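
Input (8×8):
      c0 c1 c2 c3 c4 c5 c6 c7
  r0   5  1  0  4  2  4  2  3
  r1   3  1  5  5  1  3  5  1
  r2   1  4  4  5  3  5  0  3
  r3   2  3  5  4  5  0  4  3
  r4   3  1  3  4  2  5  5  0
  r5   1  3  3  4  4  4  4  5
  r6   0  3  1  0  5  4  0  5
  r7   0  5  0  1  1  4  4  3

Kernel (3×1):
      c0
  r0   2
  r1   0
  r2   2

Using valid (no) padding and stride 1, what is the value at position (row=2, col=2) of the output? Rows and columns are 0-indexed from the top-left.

14

The receptive field on the input at this output position is [4 / 5 / 3]. Elementwise product with the kernel and sum: 4·2 + 3·2.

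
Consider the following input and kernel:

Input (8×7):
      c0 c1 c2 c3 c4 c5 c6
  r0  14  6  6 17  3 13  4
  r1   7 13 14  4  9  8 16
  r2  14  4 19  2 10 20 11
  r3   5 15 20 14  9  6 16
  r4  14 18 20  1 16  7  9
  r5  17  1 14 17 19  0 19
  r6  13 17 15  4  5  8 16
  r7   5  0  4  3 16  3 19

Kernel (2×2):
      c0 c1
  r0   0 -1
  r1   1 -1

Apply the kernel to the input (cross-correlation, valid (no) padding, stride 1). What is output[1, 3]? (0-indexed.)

The receptive field on the input at this output position is [4 9 / 2 10]. Elementwise product with the kernel and sum: 9·-1 + 2·1 + 10·-1.

-17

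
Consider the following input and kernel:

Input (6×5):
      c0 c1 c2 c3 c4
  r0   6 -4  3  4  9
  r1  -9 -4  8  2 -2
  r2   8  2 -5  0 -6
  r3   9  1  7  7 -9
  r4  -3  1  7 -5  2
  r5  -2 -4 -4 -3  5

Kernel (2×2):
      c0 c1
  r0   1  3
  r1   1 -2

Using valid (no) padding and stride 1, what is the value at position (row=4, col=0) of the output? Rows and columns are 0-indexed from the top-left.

The receptive field on the input at this output position is [-3 1 / -2 -4]. Elementwise product with the kernel and sum: -3·1 + 1·3 + -2·1 + -4·-2.

6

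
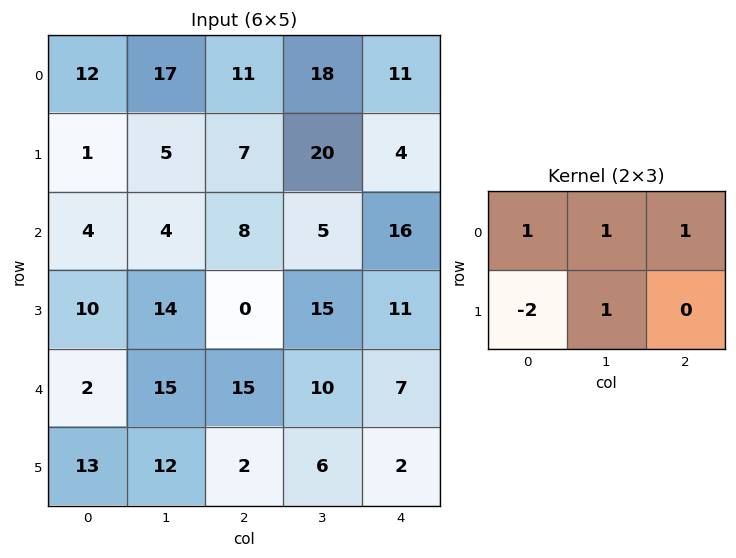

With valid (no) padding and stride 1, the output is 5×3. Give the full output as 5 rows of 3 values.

Output[0,0]: The receptive field on the input at this output position is [12 17 11 / 1 5 7]. Elementwise product with the kernel and sum: 12·1 + 17·1 + 11·1 + 1·-2 + 5·1.
Output[0,1]: The receptive field on the input at this output position is [17 11 18 / 5 7 20]. Elementwise product with the kernel and sum: 17·1 + 11·1 + 18·1 + 5·-2 + 7·1.

43 43 46
9 32 20
10 -11 44
35 14 6
18 18 34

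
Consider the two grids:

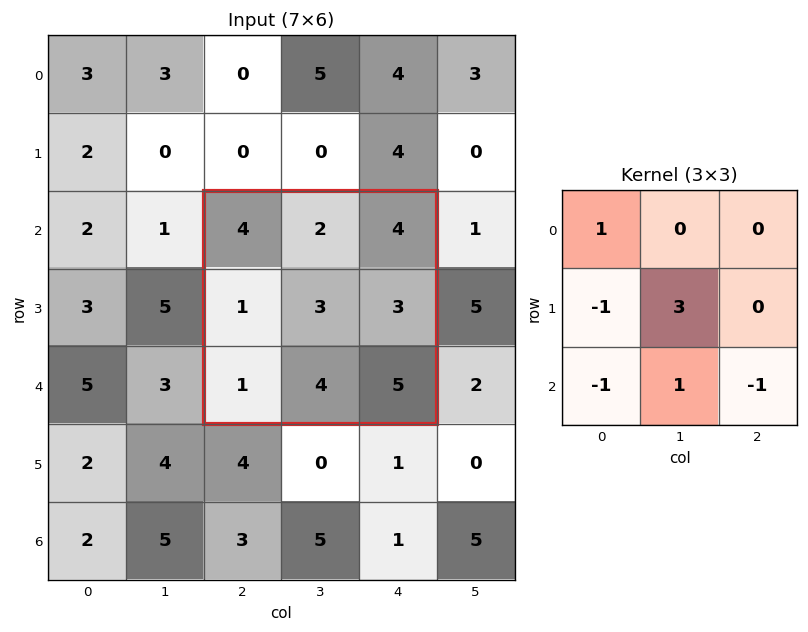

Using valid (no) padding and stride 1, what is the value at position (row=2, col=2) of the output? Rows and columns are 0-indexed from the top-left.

The receptive field on the input at this output position is [4 2 4 / 1 3 3 / 1 4 5]. Elementwise product with the kernel and sum: 4·1 + 1·-1 + 3·3 + 1·-1 + 4·1 + 5·-1.

10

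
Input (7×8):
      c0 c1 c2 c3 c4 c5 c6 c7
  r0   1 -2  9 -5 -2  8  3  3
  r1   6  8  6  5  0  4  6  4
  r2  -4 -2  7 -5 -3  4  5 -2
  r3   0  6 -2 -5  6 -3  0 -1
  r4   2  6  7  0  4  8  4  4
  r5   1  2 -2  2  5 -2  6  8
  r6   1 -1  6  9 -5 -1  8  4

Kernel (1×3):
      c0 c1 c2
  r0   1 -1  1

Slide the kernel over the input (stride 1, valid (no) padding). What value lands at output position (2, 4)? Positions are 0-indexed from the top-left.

-2

The receptive field on the input at this output position is [-3 4 5]. Elementwise product with the kernel and sum: -3·1 + 4·-1 + 5·1.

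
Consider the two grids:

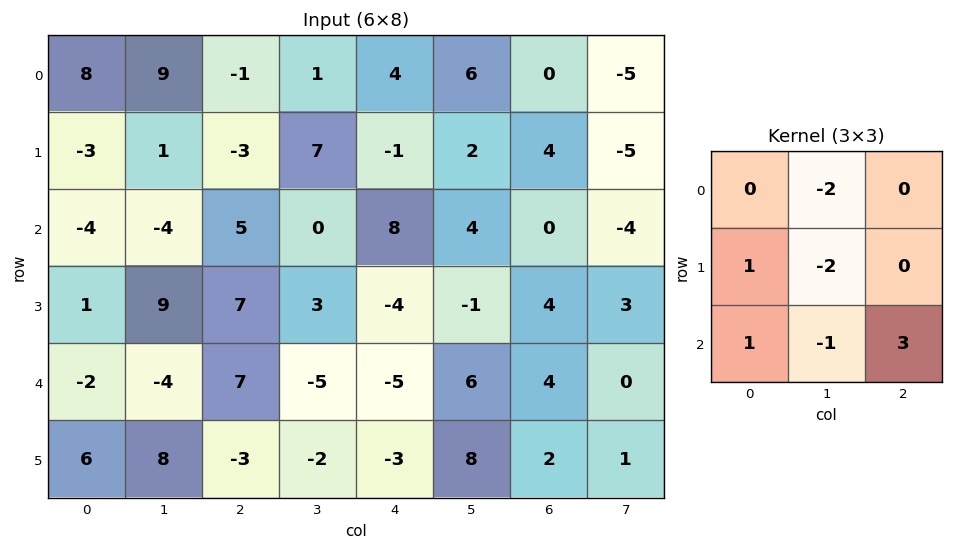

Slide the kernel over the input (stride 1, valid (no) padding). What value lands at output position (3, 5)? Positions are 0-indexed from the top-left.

The receptive field on the input at this output position is [-1 4 3 / 6 4 0 / 8 2 1]. Elementwise product with the kernel and sum: 4·-2 + 6·1 + 4·-2 + 8·1 + 2·-1 + 1·3.

-1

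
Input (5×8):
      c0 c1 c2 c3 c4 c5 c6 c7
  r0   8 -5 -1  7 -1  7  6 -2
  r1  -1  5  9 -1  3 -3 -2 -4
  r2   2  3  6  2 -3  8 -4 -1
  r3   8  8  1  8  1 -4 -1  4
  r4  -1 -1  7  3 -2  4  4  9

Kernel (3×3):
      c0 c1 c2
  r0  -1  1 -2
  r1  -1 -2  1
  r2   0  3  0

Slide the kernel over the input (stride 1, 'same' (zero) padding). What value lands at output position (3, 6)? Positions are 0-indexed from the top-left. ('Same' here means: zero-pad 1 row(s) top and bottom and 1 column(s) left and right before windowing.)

12

The receptive field on the zero-padded input at this output position is [8 -4 -1 / -4 -1 4 / 4 4 9]. Elementwise product with the kernel and sum: 8·-1 + -4·1 + -1·-2 + -4·-1 + -1·-2 + 4·1 + 4·3.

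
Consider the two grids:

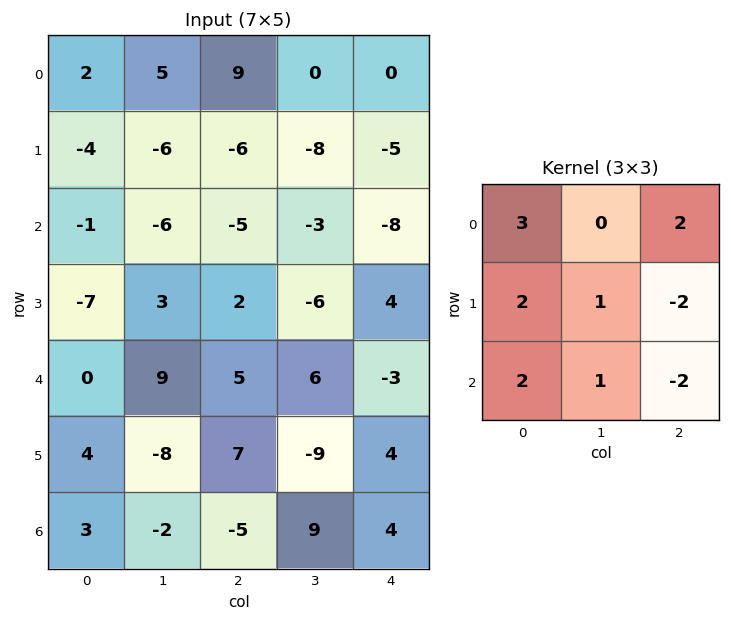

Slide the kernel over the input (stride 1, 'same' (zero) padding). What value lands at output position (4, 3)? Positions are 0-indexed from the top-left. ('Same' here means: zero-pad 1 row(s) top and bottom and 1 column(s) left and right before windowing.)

33

The receptive field on the zero-padded input at this output position is [2 -6 4 / 5 6 -3 / 7 -9 4]. Elementwise product with the kernel and sum: 2·3 + 4·2 + 5·2 + 6·1 + -3·-2 + 7·2 + -9·1 + 4·-2.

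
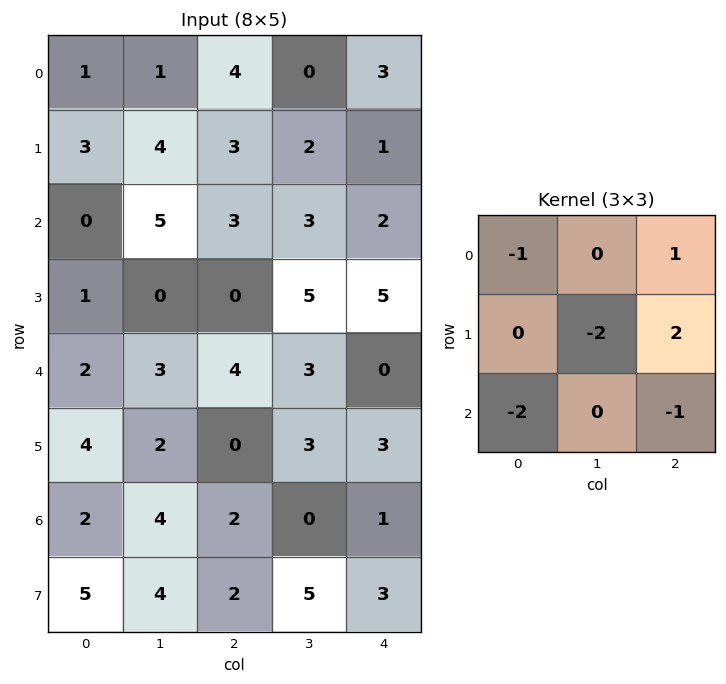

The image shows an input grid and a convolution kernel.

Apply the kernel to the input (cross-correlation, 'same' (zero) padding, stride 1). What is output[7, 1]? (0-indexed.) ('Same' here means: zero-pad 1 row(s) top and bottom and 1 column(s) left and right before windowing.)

The receptive field on the zero-padded input at this output position is [2 4 2 / 5 4 2 / 0 0 0]. Elementwise product with the kernel and sum: 2·-1 + 2·1 + 4·-2 + 2·2 + 0·-2 + 0·-1.

-4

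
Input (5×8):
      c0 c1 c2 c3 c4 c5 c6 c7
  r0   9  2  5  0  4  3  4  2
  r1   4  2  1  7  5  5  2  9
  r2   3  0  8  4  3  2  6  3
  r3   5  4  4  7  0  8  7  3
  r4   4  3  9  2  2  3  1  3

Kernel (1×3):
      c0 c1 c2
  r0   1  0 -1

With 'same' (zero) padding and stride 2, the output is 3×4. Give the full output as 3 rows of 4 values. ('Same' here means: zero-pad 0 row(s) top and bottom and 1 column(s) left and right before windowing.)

Output[0,0]: The receptive field on the zero-padded input at this output position is [0 9 2]. Elementwise product with the kernel and sum: 0·1 + 2·-1.
Output[0,1]: The receptive field on the zero-padded input at this output position is [2 5 0]. Elementwise product with the kernel and sum: 2·1 + 0·-1.

-2 2 -3 1
0 -4 2 -1
-3 1 -1 0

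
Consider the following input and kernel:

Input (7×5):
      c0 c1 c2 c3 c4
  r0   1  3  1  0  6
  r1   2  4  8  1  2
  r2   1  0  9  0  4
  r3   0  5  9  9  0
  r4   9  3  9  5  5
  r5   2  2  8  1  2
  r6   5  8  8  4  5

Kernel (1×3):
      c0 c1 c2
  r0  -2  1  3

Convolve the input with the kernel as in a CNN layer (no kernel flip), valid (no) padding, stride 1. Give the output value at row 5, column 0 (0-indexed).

22

The receptive field on the input at this output position is [2 2 8]. Elementwise product with the kernel and sum: 2·-2 + 2·1 + 8·3.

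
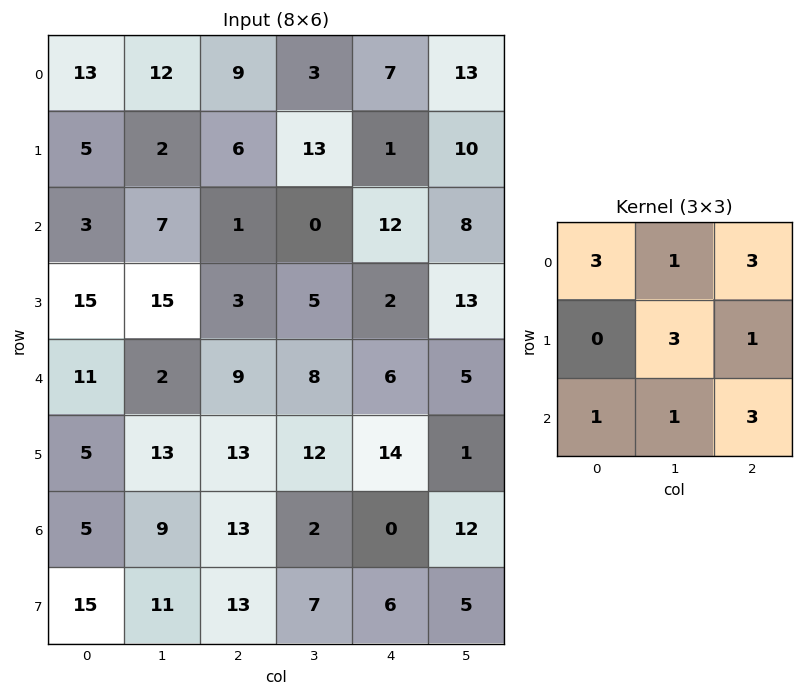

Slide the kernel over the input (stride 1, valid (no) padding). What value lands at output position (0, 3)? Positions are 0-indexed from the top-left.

The receptive field on the input at this output position is [3 7 13 / 13 1 10 / 0 12 8]. Elementwise product with the kernel and sum: 3·3 + 7·1 + 13·3 + 1·3 + 10·1 + 0·1 + 12·1 + 8·3.

104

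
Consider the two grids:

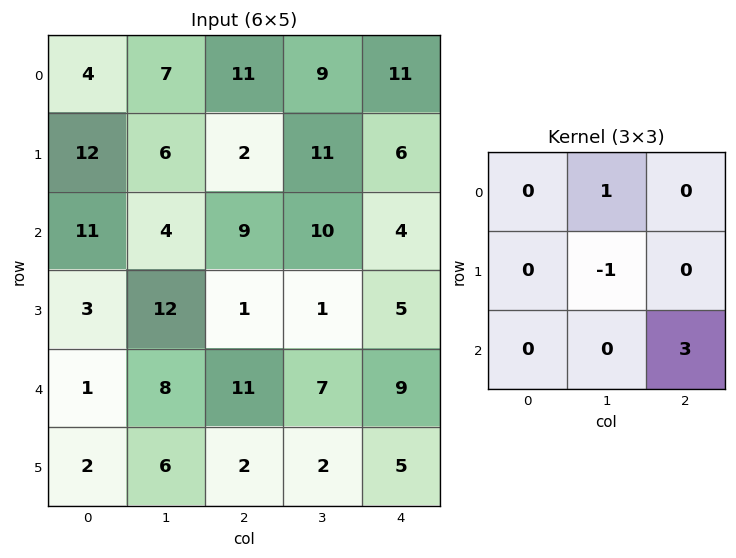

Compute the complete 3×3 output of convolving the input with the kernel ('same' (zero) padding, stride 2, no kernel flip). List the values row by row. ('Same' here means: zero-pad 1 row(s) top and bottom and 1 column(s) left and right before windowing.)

14 22 -11
37 -4 2
20 -4 -4

Output[0,0]: The receptive field on the zero-padded input at this output position is [0 0 0 / 0 4 7 / 0 12 6]. Elementwise product with the kernel and sum: 0·1 + 4·-1 + 6·3.
Output[0,1]: The receptive field on the zero-padded input at this output position is [0 0 0 / 7 11 9 / 6 2 11]. Elementwise product with the kernel and sum: 0·1 + 11·-1 + 11·3.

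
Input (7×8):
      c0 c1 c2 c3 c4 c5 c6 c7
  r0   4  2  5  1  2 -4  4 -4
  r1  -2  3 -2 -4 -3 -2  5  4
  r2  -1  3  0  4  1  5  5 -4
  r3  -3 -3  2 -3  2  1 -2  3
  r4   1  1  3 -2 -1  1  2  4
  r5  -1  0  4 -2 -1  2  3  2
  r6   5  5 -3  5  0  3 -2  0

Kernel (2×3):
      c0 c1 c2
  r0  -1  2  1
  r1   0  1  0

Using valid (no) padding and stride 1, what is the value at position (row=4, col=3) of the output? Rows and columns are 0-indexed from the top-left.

The receptive field on the input at this output position is [-2 -1 1 / -2 -1 2]. Elementwise product with the kernel and sum: -2·-1 + -1·2 + 1·1 + -1·1.

0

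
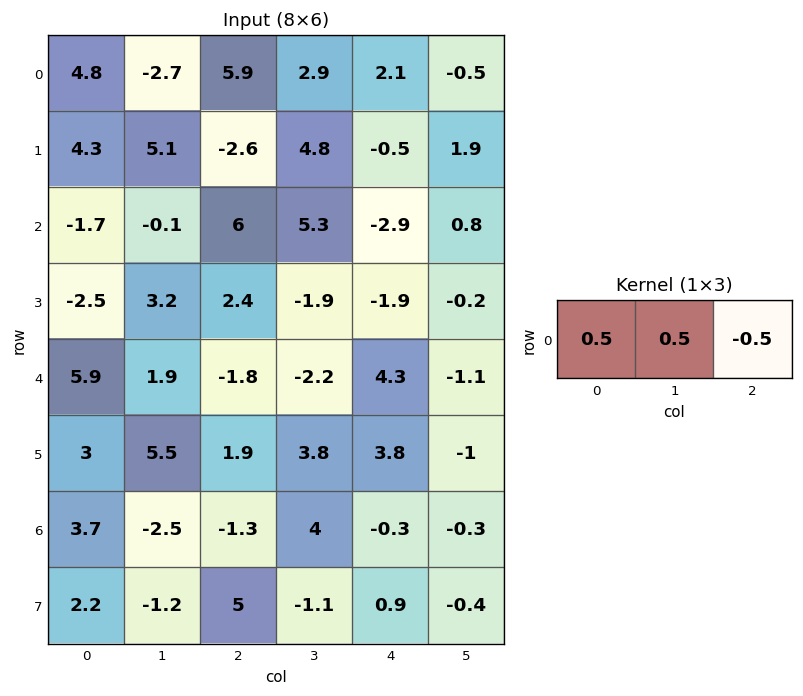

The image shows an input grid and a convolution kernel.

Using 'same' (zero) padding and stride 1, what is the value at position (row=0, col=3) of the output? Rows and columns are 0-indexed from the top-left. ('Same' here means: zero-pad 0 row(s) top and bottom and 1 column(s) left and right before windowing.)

3.35

The receptive field on the zero-padded input at this output position is [5.9 2.9 2.1]. Elementwise product with the kernel and sum: 5.9·0.5 + 2.9·0.5 + 2.1·-0.5.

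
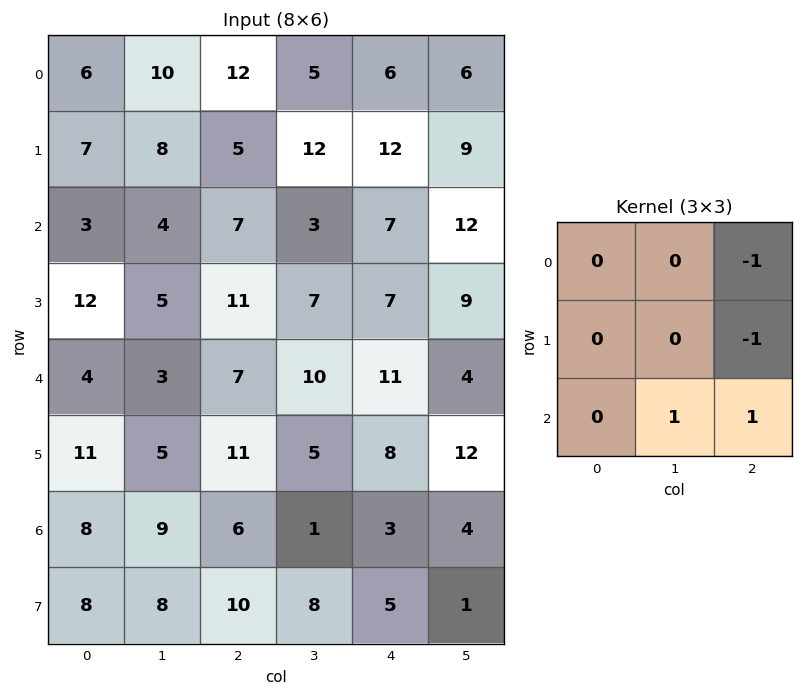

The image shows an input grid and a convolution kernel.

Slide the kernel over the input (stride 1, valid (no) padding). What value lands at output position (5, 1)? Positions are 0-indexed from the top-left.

12

The receptive field on the input at this output position is [5 11 5 / 9 6 1 / 8 10 8]. Elementwise product with the kernel and sum: 5·-1 + 1·-1 + 10·1 + 8·1.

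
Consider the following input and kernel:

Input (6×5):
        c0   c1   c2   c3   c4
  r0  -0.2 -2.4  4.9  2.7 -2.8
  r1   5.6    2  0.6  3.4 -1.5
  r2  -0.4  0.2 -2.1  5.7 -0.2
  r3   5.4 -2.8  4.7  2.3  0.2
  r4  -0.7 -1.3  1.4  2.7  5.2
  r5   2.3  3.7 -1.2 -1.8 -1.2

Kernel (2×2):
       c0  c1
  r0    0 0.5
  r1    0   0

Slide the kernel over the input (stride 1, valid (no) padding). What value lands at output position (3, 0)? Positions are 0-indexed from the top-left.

The receptive field on the input at this output position is [5.4 -2.8 / -0.7 -1.3]. Elementwise product with the kernel and sum: -2.8·0.5.

-1.4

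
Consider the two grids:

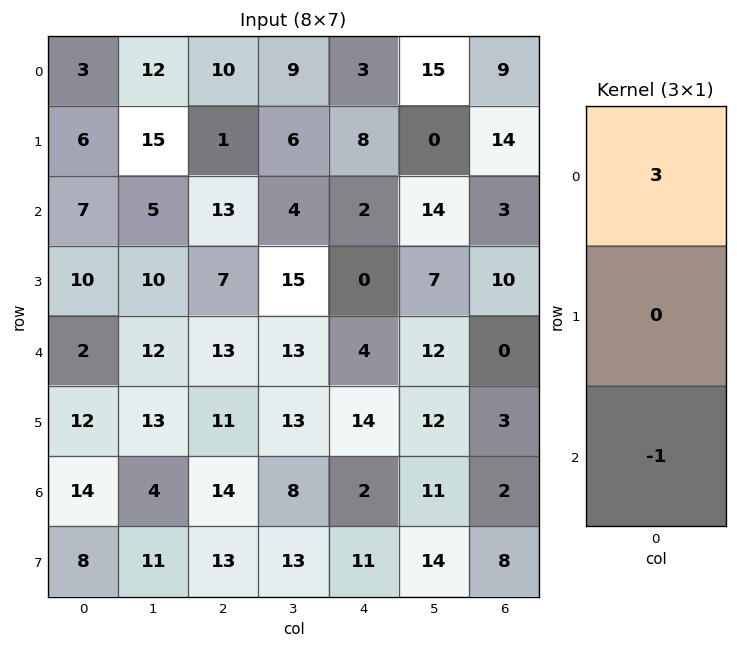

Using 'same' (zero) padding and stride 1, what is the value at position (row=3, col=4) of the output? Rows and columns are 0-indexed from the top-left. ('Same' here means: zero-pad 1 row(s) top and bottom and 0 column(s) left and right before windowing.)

2

The receptive field on the zero-padded input at this output position is [2 / 0 / 4]. Elementwise product with the kernel and sum: 2·3 + 4·-1.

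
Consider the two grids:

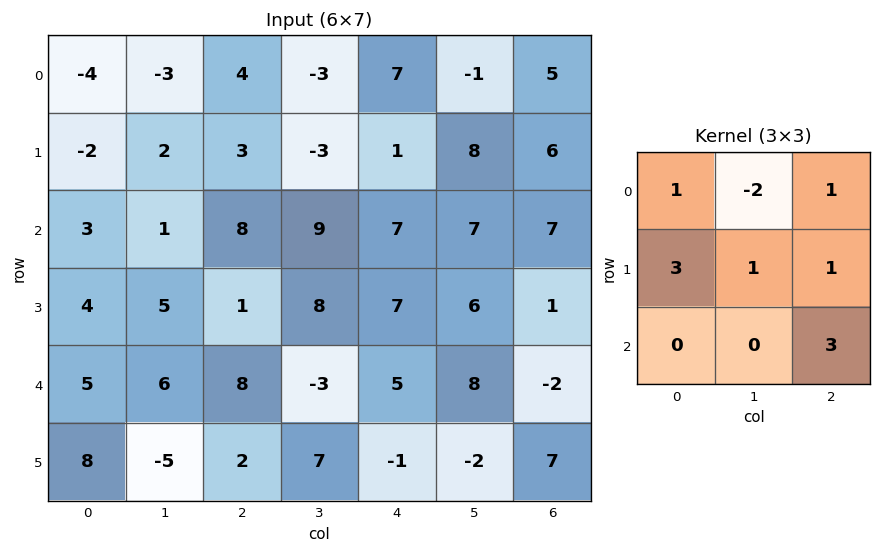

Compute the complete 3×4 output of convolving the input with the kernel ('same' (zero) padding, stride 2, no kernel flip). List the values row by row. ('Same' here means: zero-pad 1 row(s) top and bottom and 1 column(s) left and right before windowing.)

Output[0,0]: The receptive field on the zero-padded input at this output position is [0 0 0 / 0 -4 -3 / 0 -2 2]. Elementwise product with the kernel and sum: 0·1 + 0·-2 + 0·1 + 0·3 + -4·1 + -3·1 + 2·3.
Output[0,1]: The receptive field on the zero-padded input at this output position is [0 0 0 / -3 4 -3 / 2 3 -3]. Elementwise product with the kernel and sum: 0·1 + 0·-2 + 0·1 + -3·3 + 4·1 + -3·1 + -3·3.

-1 -17 21 2
25 37 62 24
-7 55 -2 26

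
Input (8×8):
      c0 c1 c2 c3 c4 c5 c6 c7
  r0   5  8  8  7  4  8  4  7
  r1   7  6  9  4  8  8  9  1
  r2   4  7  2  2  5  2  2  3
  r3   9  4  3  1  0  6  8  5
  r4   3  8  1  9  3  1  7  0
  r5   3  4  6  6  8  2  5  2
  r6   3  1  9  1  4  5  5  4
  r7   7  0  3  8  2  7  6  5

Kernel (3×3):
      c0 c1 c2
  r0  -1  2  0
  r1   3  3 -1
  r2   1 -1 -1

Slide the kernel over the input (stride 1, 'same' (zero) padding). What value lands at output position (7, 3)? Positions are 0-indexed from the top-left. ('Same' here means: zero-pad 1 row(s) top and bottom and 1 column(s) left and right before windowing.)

24

The receptive field on the zero-padded input at this output position is [9 1 4 / 3 8 2 / 0 0 0]. Elementwise product with the kernel and sum: 9·-1 + 1·2 + 3·3 + 8·3 + 2·-1 + 0·1 + 0·-1 + 0·-1.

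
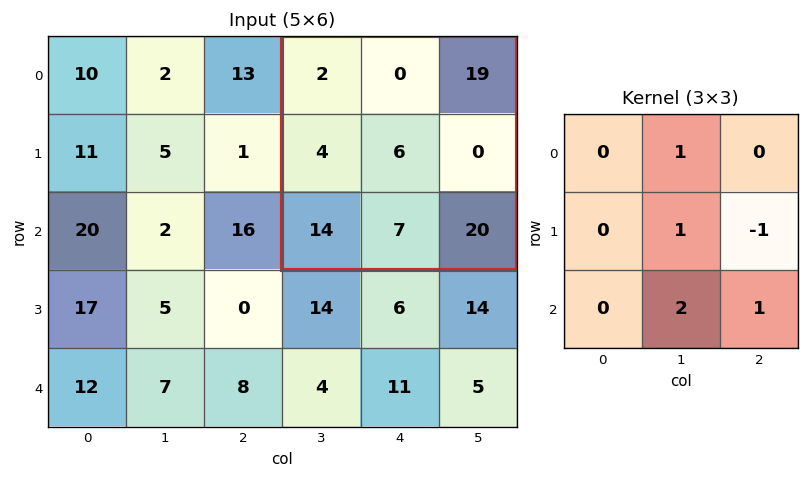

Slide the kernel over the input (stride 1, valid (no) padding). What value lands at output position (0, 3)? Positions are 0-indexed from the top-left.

40

The receptive field on the input at this output position is [2 0 19 / 4 6 0 / 14 7 20]. Elementwise product with the kernel and sum: 0·1 + 6·1 + 0·-1 + 7·2 + 20·1.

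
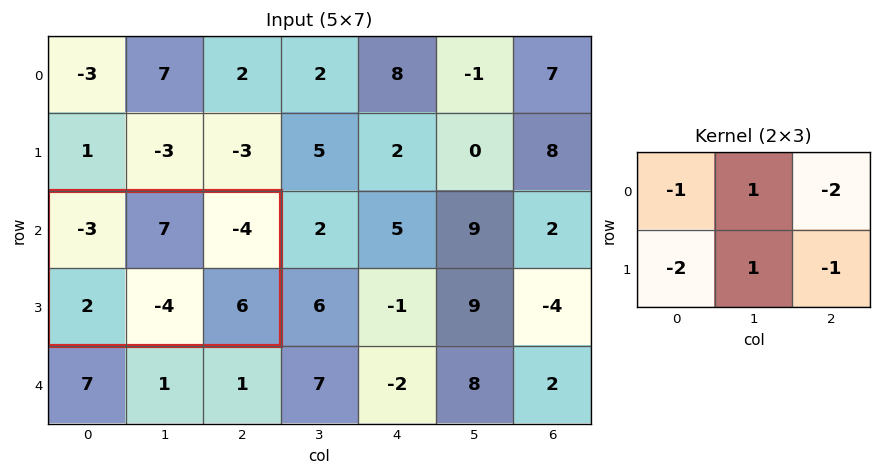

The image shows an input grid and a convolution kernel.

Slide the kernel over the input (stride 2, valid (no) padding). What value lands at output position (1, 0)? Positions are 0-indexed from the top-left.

The receptive field on the input at this output position is [-3 7 -4 / 2 -4 6]. Elementwise product with the kernel and sum: -3·-1 + 7·1 + -4·-2 + 2·-2 + -4·1 + 6·-1.

4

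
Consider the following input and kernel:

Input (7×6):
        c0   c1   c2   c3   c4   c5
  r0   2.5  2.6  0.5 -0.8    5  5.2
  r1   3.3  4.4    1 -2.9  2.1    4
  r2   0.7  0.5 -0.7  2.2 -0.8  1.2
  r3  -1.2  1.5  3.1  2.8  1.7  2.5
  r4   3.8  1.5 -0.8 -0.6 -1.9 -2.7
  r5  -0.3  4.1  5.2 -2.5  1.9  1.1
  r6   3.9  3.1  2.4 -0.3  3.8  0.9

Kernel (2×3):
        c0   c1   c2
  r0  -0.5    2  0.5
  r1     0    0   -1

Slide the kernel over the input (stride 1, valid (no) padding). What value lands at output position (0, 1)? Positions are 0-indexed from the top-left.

The receptive field on the input at this output position is [2.6 0.5 -0.8 / 4.4 1 -2.9]. Elementwise product with the kernel and sum: 2.6·-0.5 + 0.5·2 + -0.8·0.5 + -2.9·-1.

2.2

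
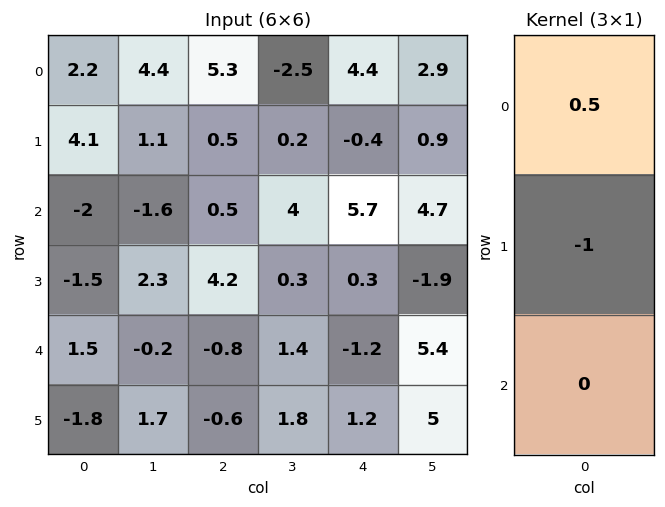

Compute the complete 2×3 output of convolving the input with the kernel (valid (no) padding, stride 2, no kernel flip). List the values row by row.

-3 2.15 2.6
0.5 -3.95 2.55

Output[0,0]: The receptive field on the input at this output position is [2.2 / 4.1 / -2]. Elementwise product with the kernel and sum: 2.2·0.5 + 4.1·-1.
Output[0,1]: The receptive field on the input at this output position is [5.3 / 0.5 / 0.5]. Elementwise product with the kernel and sum: 5.3·0.5 + 0.5·-1.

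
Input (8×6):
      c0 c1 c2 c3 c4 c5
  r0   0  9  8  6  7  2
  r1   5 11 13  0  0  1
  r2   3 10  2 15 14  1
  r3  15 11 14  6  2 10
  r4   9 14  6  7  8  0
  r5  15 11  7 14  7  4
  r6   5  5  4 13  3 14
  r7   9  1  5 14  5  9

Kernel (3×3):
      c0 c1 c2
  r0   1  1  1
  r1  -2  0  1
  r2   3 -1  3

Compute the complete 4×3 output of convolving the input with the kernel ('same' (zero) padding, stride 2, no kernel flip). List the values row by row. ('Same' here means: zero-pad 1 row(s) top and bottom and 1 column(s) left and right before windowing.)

Output[0,0]: The receptive field on the zero-padded input at this output position is [0 0 0 / 0 0 9 / 0 5 11]. Elementwise product with the kernel and sum: 0·1 + 0·1 + 0·1 + 0·-2 + 9·1 + 0·3 + 5·-1 + 11·3.
Output[0,1]: The receptive field on the zero-padded input at this output position is [0 0 0 / 9 8 6 / 11 13 0]. Elementwise product with the kernel and sum: 0·1 + 0·1 + 0·1 + 9·-2 + 6·1 + 11·3 + 13·-1 + 0·3.

37 8 -7
44 56 18
58 78 51
25 75 77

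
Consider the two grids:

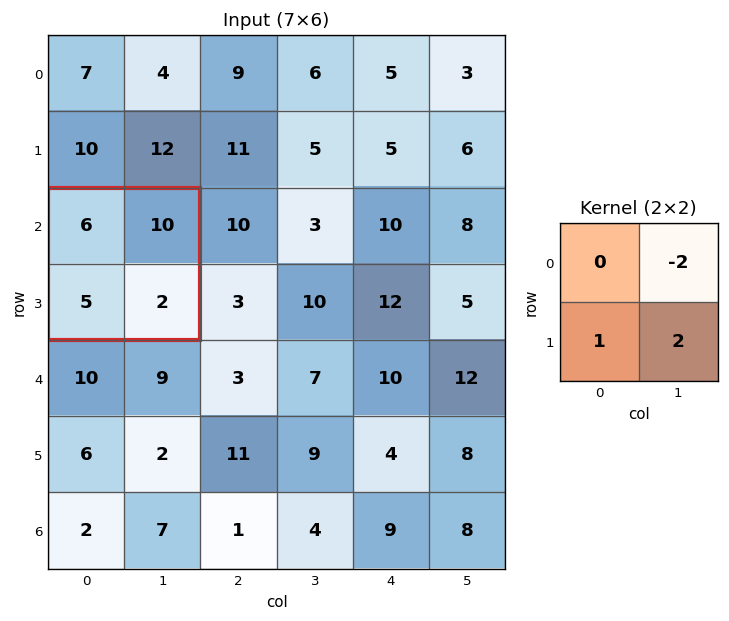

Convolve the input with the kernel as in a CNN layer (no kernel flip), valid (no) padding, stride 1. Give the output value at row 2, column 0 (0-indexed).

The receptive field on the input at this output position is [6 10 / 5 2]. Elementwise product with the kernel and sum: 10·-2 + 5·1 + 2·2.

-11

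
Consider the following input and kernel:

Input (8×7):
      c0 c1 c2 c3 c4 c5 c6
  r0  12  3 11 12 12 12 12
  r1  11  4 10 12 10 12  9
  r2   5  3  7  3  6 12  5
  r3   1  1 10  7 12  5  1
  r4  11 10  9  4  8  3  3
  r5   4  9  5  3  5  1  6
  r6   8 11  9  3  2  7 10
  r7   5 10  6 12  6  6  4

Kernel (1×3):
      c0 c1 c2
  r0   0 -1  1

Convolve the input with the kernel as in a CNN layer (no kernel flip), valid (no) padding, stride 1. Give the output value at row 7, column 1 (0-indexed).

6

The receptive field on the input at this output position is [10 6 12]. Elementwise product with the kernel and sum: 6·-1 + 12·1.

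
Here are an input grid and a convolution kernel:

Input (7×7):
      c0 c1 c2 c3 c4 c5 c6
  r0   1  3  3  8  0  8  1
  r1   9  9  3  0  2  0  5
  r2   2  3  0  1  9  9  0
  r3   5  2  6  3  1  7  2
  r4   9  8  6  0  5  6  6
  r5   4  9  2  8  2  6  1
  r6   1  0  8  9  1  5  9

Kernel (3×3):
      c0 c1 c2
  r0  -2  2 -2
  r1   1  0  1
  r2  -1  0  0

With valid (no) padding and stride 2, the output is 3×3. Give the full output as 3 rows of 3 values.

8 15 12
4 -15 -2
-9 -26 -8

Output[0,0]: The receptive field on the input at this output position is [1 3 3 / 9 9 3 / 2 3 0]. Elementwise product with the kernel and sum: 1·-2 + 3·2 + 3·-2 + 9·1 + 3·1 + 2·-1.
Output[0,1]: The receptive field on the input at this output position is [3 8 0 / 3 0 2 / 0 1 9]. Elementwise product with the kernel and sum: 3·-2 + 8·2 + 0·-2 + 3·1 + 2·1 + 0·-1.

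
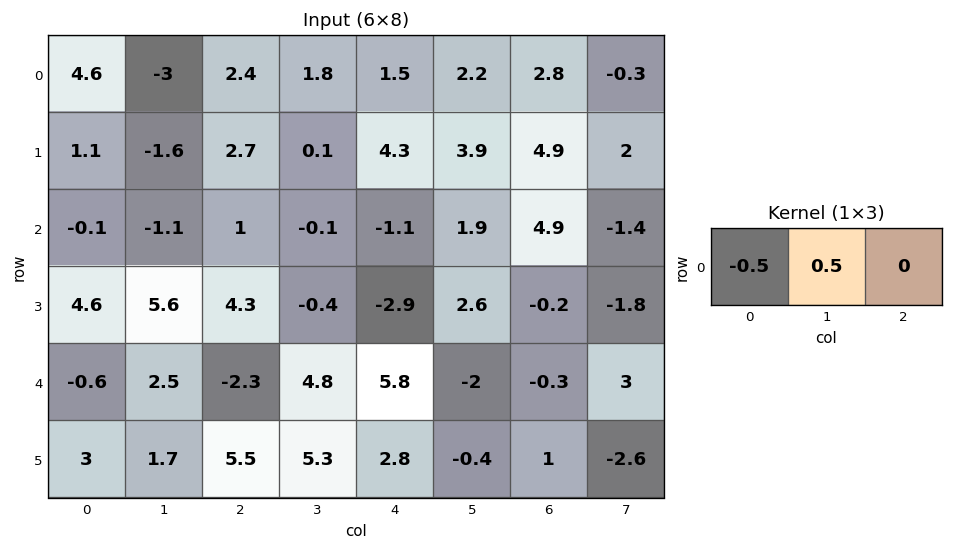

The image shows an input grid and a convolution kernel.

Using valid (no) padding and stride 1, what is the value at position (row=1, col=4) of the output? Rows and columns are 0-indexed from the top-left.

-0.2

The receptive field on the input at this output position is [4.3 3.9 4.9]. Elementwise product with the kernel and sum: 4.3·-0.5 + 3.9·0.5.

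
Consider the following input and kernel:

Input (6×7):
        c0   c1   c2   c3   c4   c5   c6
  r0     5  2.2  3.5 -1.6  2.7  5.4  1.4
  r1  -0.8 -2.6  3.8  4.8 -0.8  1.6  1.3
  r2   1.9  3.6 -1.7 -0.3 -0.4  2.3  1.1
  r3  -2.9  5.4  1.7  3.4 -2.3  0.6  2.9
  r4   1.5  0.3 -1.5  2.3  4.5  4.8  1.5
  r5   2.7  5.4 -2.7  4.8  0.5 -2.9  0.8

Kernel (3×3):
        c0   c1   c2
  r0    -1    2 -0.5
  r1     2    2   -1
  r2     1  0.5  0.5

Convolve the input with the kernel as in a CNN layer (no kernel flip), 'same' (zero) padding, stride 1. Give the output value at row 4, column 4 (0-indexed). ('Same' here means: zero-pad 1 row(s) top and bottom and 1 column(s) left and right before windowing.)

The receptive field on the zero-padded input at this output position is [3.4 -2.3 0.6 / 2.3 4.5 4.8 / 4.8 0.5 -2.9]. Elementwise product with the kernel and sum: 3.4·-1 + -2.3·2 + 0.6·-0.5 + 2.3·2 + 4.5·2 + 4.8·-1 + 4.8·1 + 0.5·0.5 + -2.9·0.5.

4.1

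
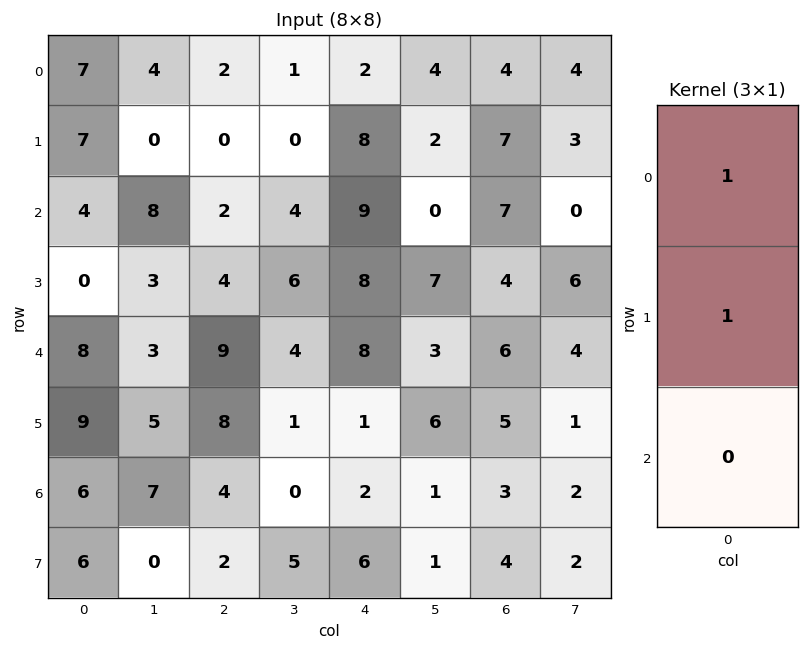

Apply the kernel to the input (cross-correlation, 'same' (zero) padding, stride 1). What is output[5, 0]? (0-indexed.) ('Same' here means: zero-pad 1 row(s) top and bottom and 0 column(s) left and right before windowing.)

17

The receptive field on the zero-padded input at this output position is [8 / 9 / 6]. Elementwise product with the kernel and sum: 8·1 + 9·1.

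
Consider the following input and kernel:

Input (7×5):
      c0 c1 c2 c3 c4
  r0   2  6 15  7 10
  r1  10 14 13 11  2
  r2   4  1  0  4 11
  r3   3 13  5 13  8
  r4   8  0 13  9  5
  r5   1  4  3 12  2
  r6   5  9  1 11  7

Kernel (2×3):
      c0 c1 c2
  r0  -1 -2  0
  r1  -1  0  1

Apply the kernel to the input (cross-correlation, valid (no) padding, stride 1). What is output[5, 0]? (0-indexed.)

The receptive field on the input at this output position is [1 4 3 / 5 9 1]. Elementwise product with the kernel and sum: 1·-1 + 4·-2 + 5·-1 + 1·1.

-13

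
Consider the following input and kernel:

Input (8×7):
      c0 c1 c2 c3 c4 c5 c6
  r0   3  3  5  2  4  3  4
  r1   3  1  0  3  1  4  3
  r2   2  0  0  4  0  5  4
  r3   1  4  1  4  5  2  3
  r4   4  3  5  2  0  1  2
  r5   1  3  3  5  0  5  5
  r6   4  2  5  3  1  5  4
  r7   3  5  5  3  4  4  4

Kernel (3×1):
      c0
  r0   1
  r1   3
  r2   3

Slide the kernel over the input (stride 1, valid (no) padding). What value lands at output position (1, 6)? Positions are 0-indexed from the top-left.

24

The receptive field on the input at this output position is [3 / 4 / 3]. Elementwise product with the kernel and sum: 3·1 + 4·3 + 3·3.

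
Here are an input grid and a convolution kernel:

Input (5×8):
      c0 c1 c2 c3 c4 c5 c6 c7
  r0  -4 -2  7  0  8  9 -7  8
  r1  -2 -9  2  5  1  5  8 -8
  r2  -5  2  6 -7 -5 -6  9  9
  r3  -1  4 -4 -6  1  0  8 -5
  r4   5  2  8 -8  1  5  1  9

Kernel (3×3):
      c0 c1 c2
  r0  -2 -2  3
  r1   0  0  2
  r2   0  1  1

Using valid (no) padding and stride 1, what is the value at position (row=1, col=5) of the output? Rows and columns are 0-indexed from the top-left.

The receptive field on the input at this output position is [5 8 -8 / -6 9 9 / 0 8 -5]. Elementwise product with the kernel and sum: 5·-2 + 8·-2 + -8·3 + 9·2 + 8·1 + -5·1.

-29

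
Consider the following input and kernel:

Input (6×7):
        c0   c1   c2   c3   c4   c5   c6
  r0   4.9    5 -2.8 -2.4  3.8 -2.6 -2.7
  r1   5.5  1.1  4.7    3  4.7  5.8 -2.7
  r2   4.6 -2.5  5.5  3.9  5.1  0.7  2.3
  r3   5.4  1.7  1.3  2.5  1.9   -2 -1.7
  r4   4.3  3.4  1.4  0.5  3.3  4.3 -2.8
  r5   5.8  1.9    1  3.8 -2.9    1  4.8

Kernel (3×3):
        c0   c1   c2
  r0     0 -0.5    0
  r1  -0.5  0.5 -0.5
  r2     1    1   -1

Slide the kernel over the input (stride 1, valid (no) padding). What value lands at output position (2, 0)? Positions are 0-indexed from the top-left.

5.05

The receptive field on the input at this output position is [4.6 -2.5 5.5 / 5.4 1.7 1.3 / 4.3 3.4 1.4]. Elementwise product with the kernel and sum: -2.5·-0.5 + 5.4·-0.5 + 1.7·0.5 + 1.3·-0.5 + 4.3·1 + 3.4·1 + 1.4·-1.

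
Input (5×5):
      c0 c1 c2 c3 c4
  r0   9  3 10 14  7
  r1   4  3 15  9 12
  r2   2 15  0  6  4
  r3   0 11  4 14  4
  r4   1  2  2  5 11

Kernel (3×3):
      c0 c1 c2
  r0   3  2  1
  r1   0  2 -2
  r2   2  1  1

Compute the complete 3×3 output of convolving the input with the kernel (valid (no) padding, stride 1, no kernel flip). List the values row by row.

38 91 69
78 76 105
56 42 56

Output[0,0]: The receptive field on the input at this output position is [9 3 10 / 4 3 15 / 2 15 0]. Elementwise product with the kernel and sum: 9·3 + 3·2 + 10·1 + 3·2 + 15·-2 + 2·2 + 15·1 + 0·1.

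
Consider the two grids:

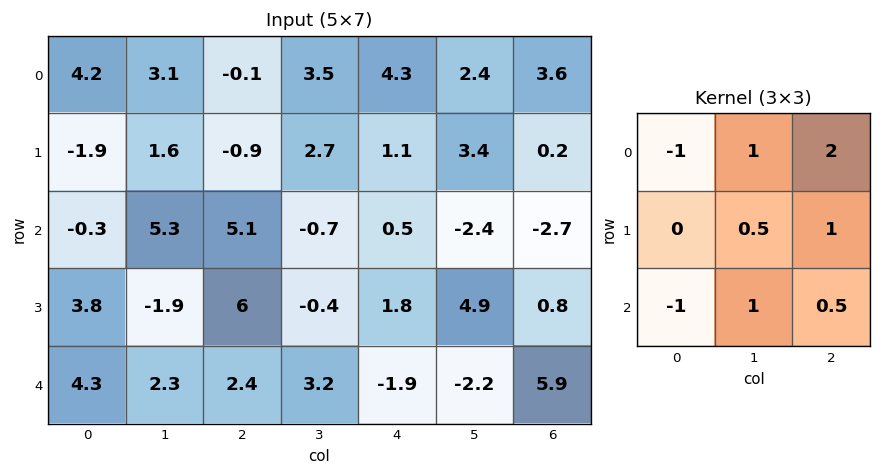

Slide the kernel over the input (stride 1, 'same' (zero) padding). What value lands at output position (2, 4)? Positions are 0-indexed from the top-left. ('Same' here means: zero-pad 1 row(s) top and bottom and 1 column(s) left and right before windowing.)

7.7

The receptive field on the zero-padded input at this output position is [2.7 1.1 3.4 / -0.7 0.5 -2.4 / -0.4 1.8 4.9]. Elementwise product with the kernel and sum: 2.7·-1 + 1.1·1 + 3.4·2 + 0.5·0.5 + -2.4·1 + -0.4·-1 + 1.8·1 + 4.9·0.5.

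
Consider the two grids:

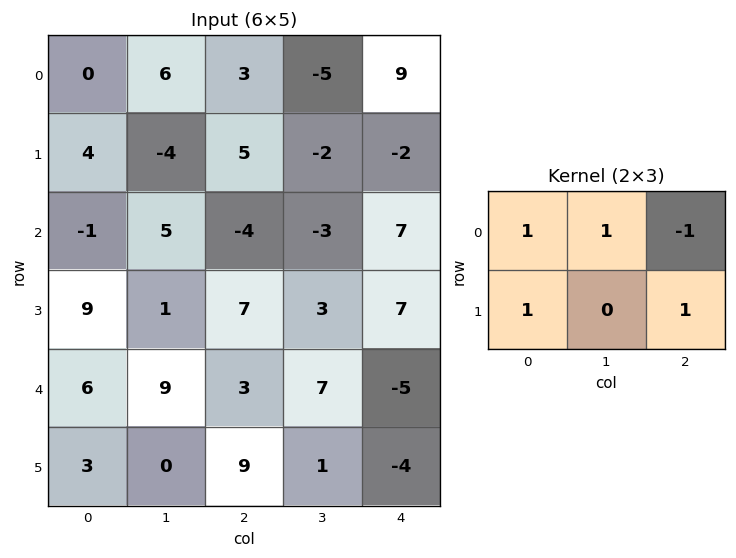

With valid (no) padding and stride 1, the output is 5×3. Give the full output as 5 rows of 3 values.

Output[0,0]: The receptive field on the input at this output position is [0 6 3 / 4 -4 5]. Elementwise product with the kernel and sum: 0·1 + 6·1 + 3·-1 + 4·1 + 5·1.
Output[0,1]: The receptive field on the input at this output position is [6 3 -5 / -4 5 -2]. Elementwise product with the kernel and sum: 6·1 + 3·1 + -5·-1 + -4·1 + -2·1.

12 8 -8
-10 5 8
24 8 0
12 21 1
24 6 20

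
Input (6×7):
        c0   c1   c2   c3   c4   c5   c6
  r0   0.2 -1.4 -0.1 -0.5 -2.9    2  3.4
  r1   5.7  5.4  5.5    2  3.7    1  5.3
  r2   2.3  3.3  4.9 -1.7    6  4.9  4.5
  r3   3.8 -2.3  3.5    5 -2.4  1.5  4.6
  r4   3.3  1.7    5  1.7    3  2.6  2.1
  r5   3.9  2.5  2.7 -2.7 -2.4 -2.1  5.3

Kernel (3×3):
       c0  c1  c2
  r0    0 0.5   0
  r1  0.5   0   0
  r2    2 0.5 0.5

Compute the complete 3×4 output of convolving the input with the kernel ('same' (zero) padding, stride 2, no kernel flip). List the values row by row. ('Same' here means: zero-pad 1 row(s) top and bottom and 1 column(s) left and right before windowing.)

5.55 13.85 6.1 5.65
3.6 4.05 10.55 10.4
5.1 7.6 -8 2.05

Output[0,0]: The receptive field on the zero-padded input at this output position is [0 0 0 / 0 0.2 -1.4 / 0 5.7 5.4]. Elementwise product with the kernel and sum: 0·0.5 + 0·0.5 + 0·2 + 5.7·0.5 + 5.4·0.5.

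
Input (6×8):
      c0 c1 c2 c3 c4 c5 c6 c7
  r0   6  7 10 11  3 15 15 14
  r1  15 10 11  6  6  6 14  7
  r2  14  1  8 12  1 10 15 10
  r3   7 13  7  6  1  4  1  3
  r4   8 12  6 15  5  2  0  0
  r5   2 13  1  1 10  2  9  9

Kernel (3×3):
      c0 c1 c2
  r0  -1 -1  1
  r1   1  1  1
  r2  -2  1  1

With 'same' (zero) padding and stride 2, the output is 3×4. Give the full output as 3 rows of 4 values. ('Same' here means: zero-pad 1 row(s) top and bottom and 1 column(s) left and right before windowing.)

38 25 29 53
30 -7 10 18
41 -5 29 14

Output[0,0]: The receptive field on the zero-padded input at this output position is [0 0 0 / 0 6 7 / 0 15 10]. Elementwise product with the kernel and sum: 0·-1 + 0·-1 + 0·1 + 0·1 + 6·1 + 7·1 + 0·-2 + 15·1 + 10·1.
Output[0,1]: The receptive field on the zero-padded input at this output position is [0 0 0 / 7 10 11 / 10 11 6]. Elementwise product with the kernel and sum: 0·-1 + 0·-1 + 0·1 + 7·1 + 10·1 + 11·1 + 10·-2 + 11·1 + 6·1.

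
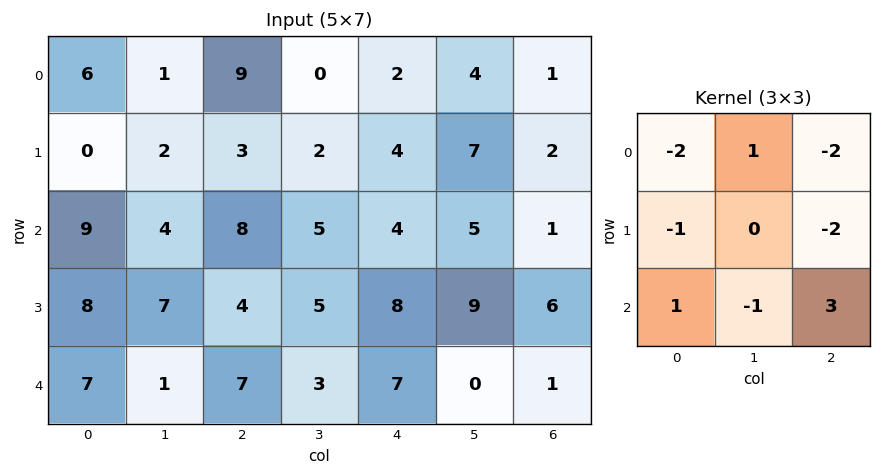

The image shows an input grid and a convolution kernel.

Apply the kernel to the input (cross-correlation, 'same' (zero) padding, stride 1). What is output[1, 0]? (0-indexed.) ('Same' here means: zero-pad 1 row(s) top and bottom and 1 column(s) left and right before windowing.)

3

The receptive field on the zero-padded input at this output position is [0 6 1 / 0 0 2 / 0 9 4]. Elementwise product with the kernel and sum: 0·-2 + 6·1 + 1·-2 + 0·-1 + 2·-2 + 0·1 + 9·-1 + 4·3.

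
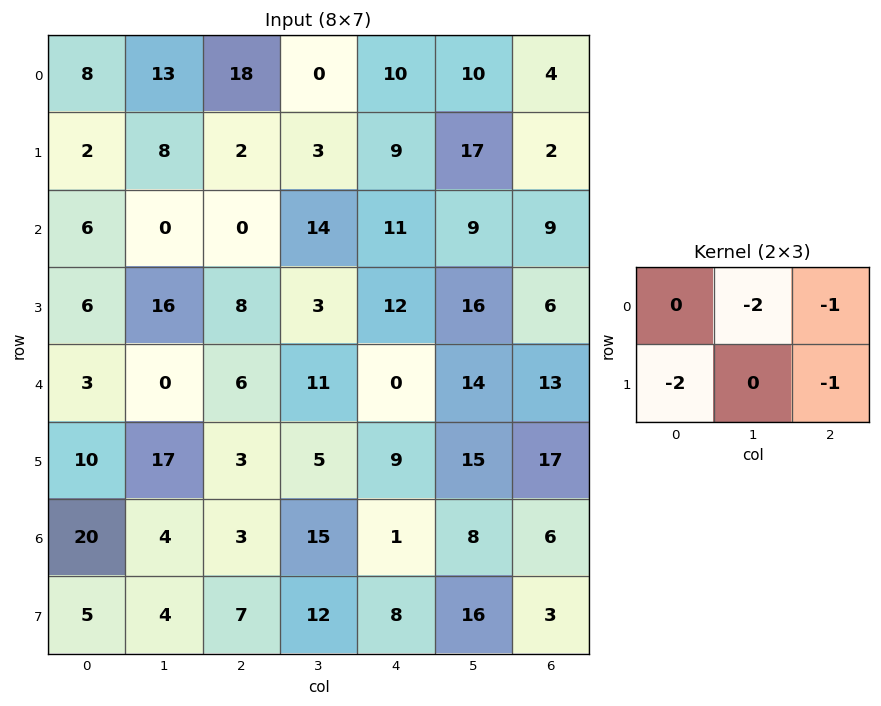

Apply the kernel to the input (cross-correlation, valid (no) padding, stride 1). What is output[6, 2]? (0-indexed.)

-53

The receptive field on the input at this output position is [3 15 1 / 7 12 8]. Elementwise product with the kernel and sum: 15·-2 + 1·-1 + 7·-2 + 8·-1.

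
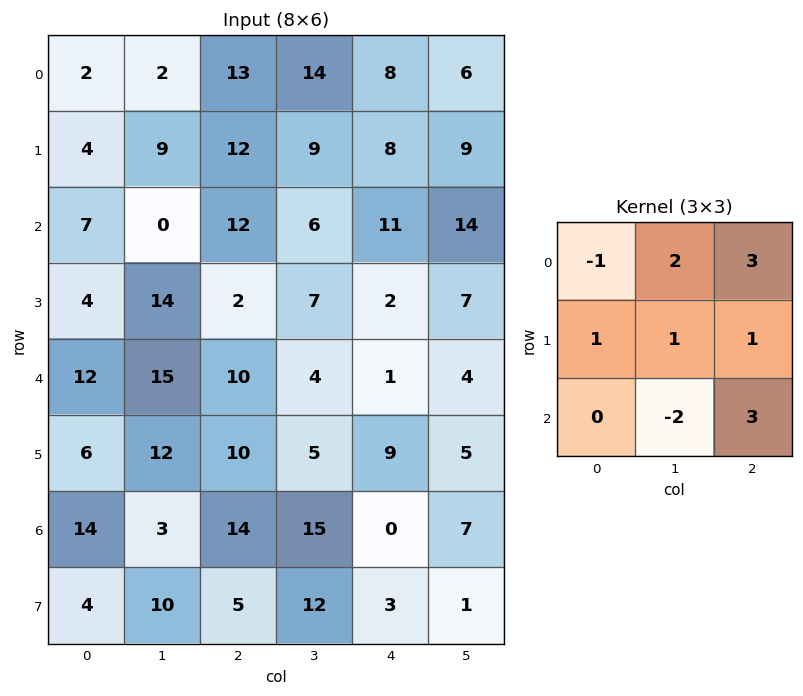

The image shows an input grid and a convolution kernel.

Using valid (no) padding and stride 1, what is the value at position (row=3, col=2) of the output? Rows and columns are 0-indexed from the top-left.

The receptive field on the input at this output position is [2 7 2 / 10 4 1 / 10 5 9]. Elementwise product with the kernel and sum: 2·-1 + 7·2 + 2·3 + 10·1 + 4·1 + 1·1 + 5·-2 + 9·3.

50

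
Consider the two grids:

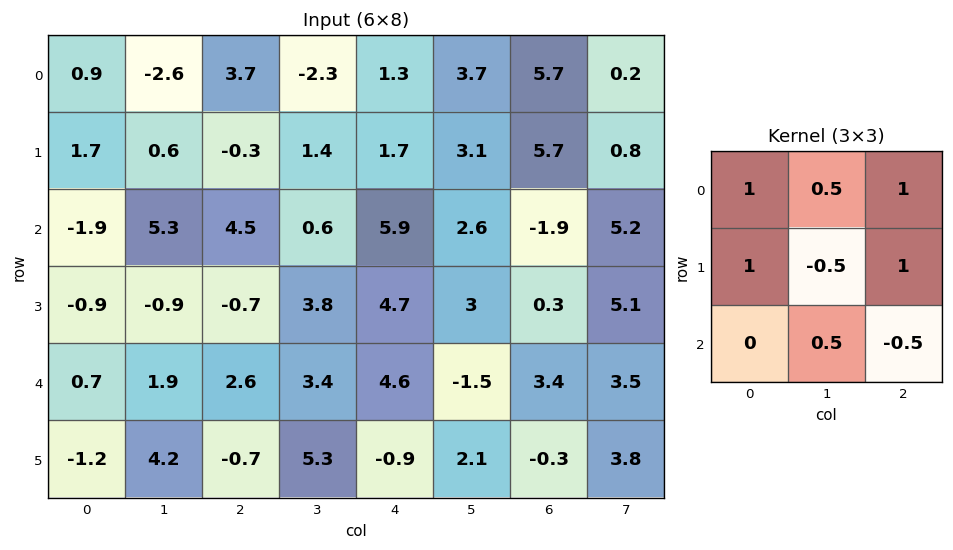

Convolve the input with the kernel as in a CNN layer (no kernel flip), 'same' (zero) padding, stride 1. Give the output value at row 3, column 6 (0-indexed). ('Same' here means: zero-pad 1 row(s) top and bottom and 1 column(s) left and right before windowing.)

14.75

The receptive field on the zero-padded input at this output position is [2.6 -1.9 5.2 / 3 0.3 5.1 / -1.5 3.4 3.5]. Elementwise product with the kernel and sum: 2.6·1 + -1.9·0.5 + 5.2·1 + 3·1 + 0.3·-0.5 + 5.1·1 + 3.4·0.5 + 3.5·-0.5.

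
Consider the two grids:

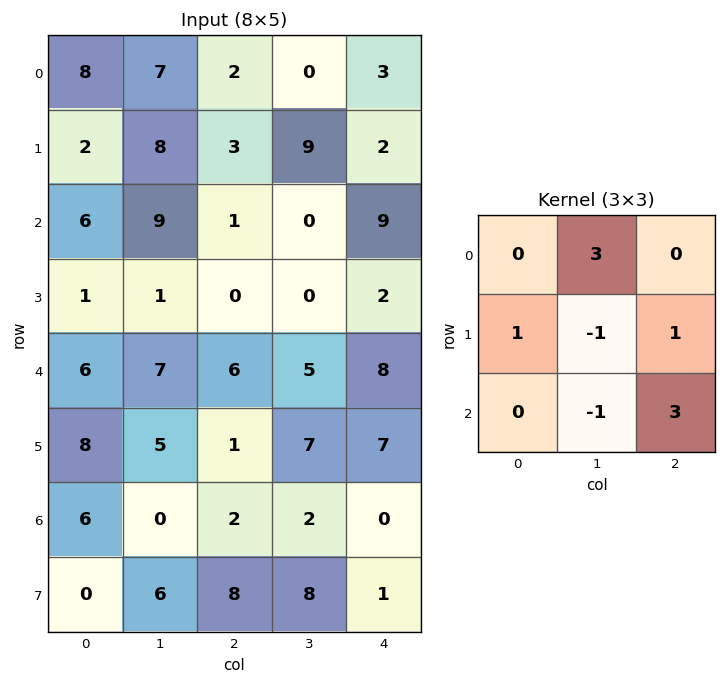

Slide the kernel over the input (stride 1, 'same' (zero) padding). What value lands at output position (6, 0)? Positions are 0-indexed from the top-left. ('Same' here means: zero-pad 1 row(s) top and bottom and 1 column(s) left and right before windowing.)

The receptive field on the zero-padded input at this output position is [0 8 5 / 0 6 0 / 0 0 6]. Elementwise product with the kernel and sum: 8·3 + 0·1 + 6·-1 + 0·1 + 0·-1 + 6·3.

36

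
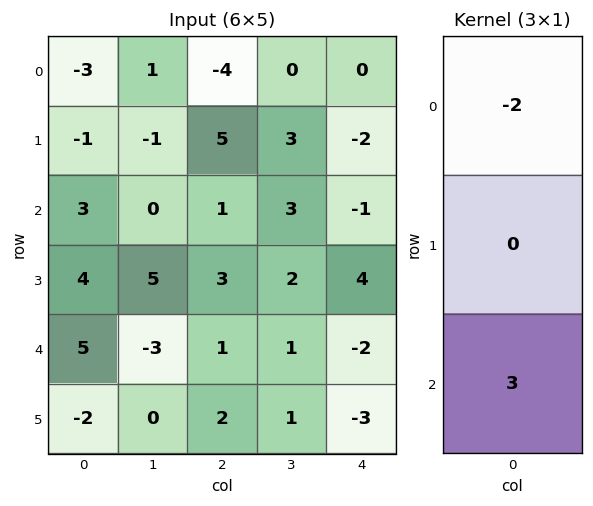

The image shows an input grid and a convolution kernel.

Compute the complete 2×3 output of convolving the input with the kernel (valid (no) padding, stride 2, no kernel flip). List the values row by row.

Output[0,0]: The receptive field on the input at this output position is [-3 / -1 / 3]. Elementwise product with the kernel and sum: -3·-2 + 3·3.

15 11 -3
9 1 -4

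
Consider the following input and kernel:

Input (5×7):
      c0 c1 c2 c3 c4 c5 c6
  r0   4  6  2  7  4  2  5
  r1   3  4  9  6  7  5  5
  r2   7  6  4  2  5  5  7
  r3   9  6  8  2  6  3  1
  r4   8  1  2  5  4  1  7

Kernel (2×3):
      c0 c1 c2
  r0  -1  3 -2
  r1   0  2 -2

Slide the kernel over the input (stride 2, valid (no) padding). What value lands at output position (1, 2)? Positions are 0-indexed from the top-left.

The receptive field on the input at this output position is [5 5 7 / 6 3 1]. Elementwise product with the kernel and sum: 5·-1 + 5·3 + 7·-2 + 3·2 + 1·-2.

0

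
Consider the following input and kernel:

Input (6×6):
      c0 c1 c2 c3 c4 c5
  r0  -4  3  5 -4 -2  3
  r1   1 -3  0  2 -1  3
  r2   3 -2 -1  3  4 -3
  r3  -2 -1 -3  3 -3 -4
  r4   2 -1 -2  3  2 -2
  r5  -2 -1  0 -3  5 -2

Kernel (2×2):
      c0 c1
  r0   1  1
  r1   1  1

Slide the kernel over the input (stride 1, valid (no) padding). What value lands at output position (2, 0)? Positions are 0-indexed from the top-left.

-2

The receptive field on the input at this output position is [3 -2 / -2 -1]. Elementwise product with the kernel and sum: 3·1 + -2·1 + -2·1 + -1·1.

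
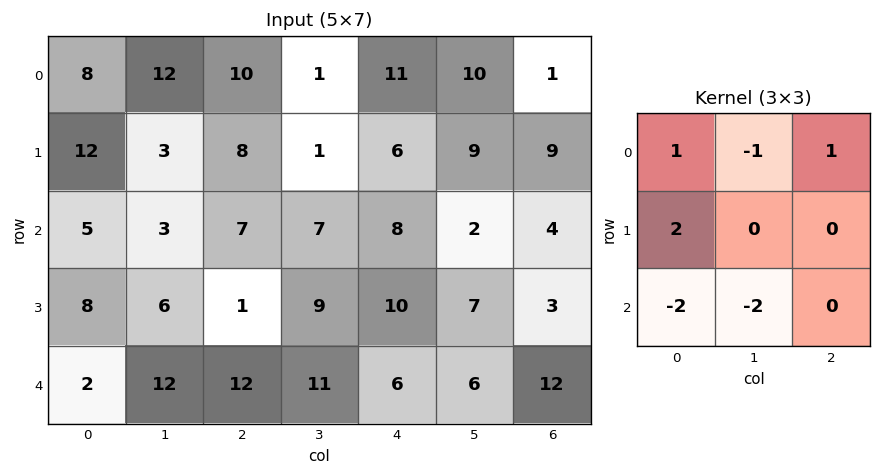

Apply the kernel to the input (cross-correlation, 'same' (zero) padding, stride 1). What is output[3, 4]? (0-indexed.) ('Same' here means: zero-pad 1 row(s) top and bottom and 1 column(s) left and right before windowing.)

-15

The receptive field on the zero-padded input at this output position is [7 8 2 / 9 10 7 / 11 6 6]. Elementwise product with the kernel and sum: 7·1 + 8·-1 + 2·1 + 9·2 + 11·-2 + 6·-2.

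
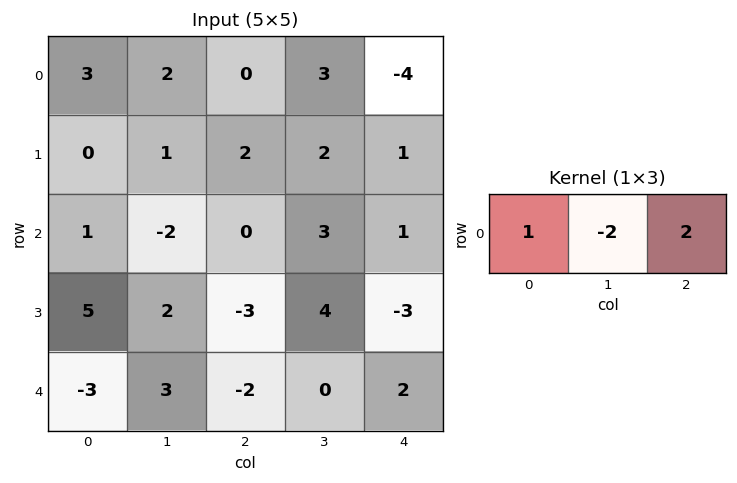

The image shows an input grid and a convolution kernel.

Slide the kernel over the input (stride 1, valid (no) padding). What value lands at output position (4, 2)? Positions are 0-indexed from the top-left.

The receptive field on the input at this output position is [-2 0 2]. Elementwise product with the kernel and sum: -2·1 + 0·-2 + 2·2.

2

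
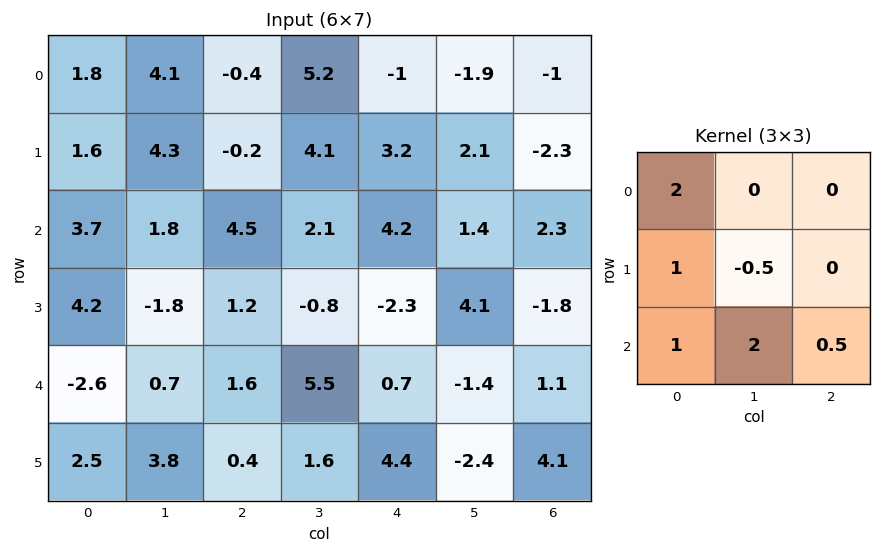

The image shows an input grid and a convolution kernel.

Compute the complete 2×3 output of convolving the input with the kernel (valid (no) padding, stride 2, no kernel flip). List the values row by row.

12.6 7.75 8.3
12.1 23.55 2.5

Output[0,0]: The receptive field on the input at this output position is [1.8 4.1 -0.4 / 1.6 4.3 -0.2 / 3.7 1.8 4.5]. Elementwise product with the kernel and sum: 1.8·2 + 1.6·1 + 4.3·-0.5 + 3.7·1 + 1.8·2 + 4.5·0.5.
Output[0,1]: The receptive field on the input at this output position is [-0.4 5.2 -1 / -0.2 4.1 3.2 / 4.5 2.1 4.2]. Elementwise product with the kernel and sum: -0.4·2 + -0.2·1 + 4.1·-0.5 + 4.5·1 + 2.1·2 + 4.2·0.5.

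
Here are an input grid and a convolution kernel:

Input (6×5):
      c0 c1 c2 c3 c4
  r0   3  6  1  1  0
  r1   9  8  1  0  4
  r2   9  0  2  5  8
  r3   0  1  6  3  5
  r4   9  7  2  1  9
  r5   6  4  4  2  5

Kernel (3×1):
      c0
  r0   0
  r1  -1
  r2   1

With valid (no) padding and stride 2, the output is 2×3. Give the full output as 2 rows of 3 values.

0 1 4
9 -4 4

Output[0,0]: The receptive field on the input at this output position is [3 / 9 / 9]. Elementwise product with the kernel and sum: 9·-1 + 9·1.
Output[0,1]: The receptive field on the input at this output position is [1 / 1 / 2]. Elementwise product with the kernel and sum: 1·-1 + 2·1.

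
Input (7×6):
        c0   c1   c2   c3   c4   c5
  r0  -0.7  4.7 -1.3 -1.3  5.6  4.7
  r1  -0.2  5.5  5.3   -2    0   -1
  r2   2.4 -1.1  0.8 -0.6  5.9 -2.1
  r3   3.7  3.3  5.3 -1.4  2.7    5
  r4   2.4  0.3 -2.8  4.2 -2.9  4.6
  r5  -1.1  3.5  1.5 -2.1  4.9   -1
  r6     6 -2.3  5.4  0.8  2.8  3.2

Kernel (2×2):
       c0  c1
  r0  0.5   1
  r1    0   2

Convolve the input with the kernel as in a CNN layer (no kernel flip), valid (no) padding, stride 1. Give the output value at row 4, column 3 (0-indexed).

The receptive field on the input at this output position is [4.2 -2.9 / -2.1 4.9]. Elementwise product with the kernel and sum: 4.2·0.5 + -2.9·1 + 4.9·2.

9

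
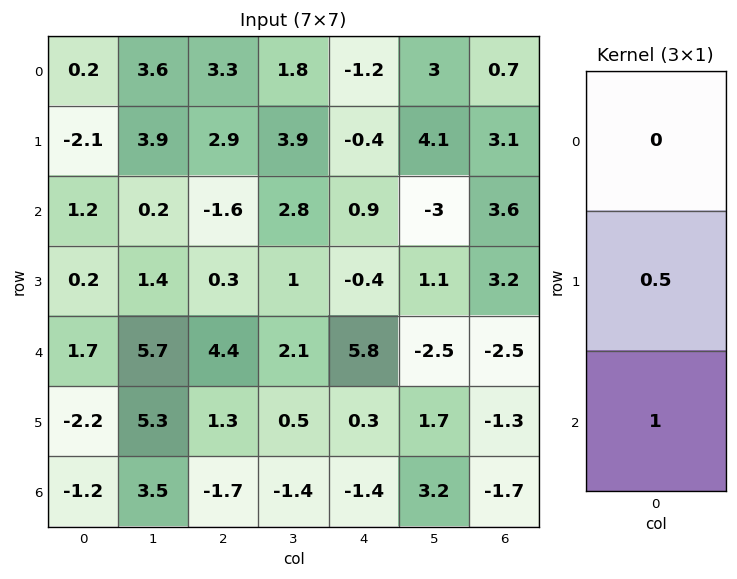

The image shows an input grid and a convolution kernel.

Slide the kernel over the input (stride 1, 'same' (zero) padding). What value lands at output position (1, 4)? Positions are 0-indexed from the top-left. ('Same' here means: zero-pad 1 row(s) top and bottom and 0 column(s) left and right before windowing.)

The receptive field on the zero-padded input at this output position is [-1.2 / -0.4 / 0.9]. Elementwise product with the kernel and sum: -0.4·0.5 + 0.9·1.

0.7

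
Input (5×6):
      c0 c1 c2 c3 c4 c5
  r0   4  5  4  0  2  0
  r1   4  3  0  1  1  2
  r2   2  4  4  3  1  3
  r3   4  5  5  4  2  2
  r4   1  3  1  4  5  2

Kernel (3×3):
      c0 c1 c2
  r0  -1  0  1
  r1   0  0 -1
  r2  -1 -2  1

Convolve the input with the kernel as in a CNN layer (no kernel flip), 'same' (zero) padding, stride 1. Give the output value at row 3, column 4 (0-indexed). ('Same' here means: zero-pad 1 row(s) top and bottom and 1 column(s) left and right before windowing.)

-14

The receptive field on the zero-padded input at this output position is [3 1 3 / 4 2 2 / 4 5 2]. Elementwise product with the kernel and sum: 3·-1 + 3·1 + 2·-1 + 4·-1 + 5·-2 + 2·1.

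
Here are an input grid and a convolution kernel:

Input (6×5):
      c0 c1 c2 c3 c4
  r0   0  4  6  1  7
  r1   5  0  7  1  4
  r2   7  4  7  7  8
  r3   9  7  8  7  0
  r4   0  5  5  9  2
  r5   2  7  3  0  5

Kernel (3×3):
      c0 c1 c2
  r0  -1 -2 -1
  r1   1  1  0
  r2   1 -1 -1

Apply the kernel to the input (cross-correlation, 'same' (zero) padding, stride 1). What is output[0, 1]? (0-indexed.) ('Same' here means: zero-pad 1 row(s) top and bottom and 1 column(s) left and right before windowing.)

2

The receptive field on the zero-padded input at this output position is [0 0 0 / 0 4 6 / 5 0 7]. Elementwise product with the kernel and sum: 0·-1 + 0·-2 + 0·-1 + 0·1 + 4·1 + 5·1 + 0·-1 + 7·-1.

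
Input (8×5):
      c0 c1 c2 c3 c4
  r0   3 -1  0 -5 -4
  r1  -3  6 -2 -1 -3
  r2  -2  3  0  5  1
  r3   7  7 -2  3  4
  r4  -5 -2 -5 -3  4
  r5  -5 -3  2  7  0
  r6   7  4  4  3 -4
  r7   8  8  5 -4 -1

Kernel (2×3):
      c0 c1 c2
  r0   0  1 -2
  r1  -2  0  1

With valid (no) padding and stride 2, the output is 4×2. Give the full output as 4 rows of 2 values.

Output[0,0]: The receptive field on the input at this output position is [3 -1 0 / -3 6 -2]. Elementwise product with the kernel and sum: -1·1 + 0·-2 + -3·-2 + -2·1.
Output[0,1]: The receptive field on the input at this output position is [0 -5 -4 / -2 -1 -3]. Elementwise product with the kernel and sum: -5·1 + -4·-2 + -2·-2 + -3·1.

3 4
-13 11
20 -15
-15 0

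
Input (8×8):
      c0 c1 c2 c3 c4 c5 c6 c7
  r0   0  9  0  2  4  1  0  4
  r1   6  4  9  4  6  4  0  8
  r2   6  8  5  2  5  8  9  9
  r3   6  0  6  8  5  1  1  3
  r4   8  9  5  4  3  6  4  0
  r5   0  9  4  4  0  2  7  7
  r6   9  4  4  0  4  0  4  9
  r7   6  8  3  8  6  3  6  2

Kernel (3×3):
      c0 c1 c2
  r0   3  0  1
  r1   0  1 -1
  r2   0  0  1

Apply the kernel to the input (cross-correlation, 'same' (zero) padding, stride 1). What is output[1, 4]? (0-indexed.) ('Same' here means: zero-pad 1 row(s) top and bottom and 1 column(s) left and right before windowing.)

The receptive field on the zero-padded input at this output position is [2 4 1 / 4 6 4 / 2 5 8]. Elementwise product with the kernel and sum: 2·3 + 1·1 + 6·1 + 4·-1 + 8·1.

17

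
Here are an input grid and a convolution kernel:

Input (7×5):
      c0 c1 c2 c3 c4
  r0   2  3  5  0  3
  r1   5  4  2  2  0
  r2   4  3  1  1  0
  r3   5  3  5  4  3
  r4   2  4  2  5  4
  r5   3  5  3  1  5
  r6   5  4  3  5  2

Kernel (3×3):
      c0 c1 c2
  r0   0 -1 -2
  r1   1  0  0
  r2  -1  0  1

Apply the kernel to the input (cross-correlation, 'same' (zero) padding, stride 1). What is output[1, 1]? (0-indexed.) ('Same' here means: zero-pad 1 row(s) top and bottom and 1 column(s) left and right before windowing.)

-11

The receptive field on the zero-padded input at this output position is [2 3 5 / 5 4 2 / 4 3 1]. Elementwise product with the kernel and sum: 3·-1 + 5·-2 + 5·1 + 4·-1 + 1·1.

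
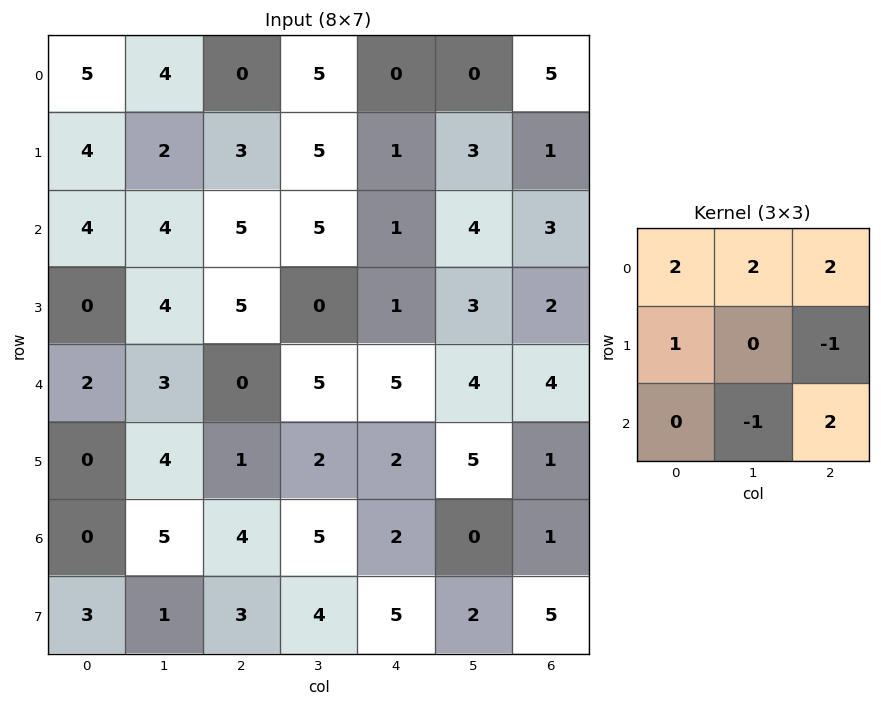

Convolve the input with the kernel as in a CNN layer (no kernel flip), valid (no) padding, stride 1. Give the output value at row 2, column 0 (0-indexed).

18

The receptive field on the input at this output position is [4 4 5 / 0 4 5 / 2 3 0]. Elementwise product with the kernel and sum: 4·2 + 4·2 + 5·2 + 0·1 + 5·-1 + 3·-1 + 0·2.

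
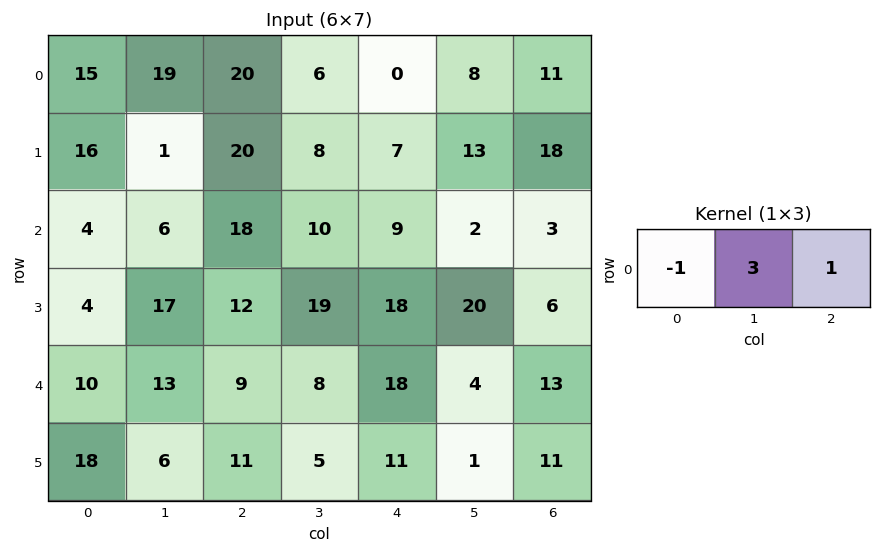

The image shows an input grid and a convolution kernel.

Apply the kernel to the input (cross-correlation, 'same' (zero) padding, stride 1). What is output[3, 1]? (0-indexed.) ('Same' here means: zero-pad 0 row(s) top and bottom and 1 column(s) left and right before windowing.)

59

The receptive field on the zero-padded input at this output position is [4 17 12]. Elementwise product with the kernel and sum: 4·-1 + 17·3 + 12·1.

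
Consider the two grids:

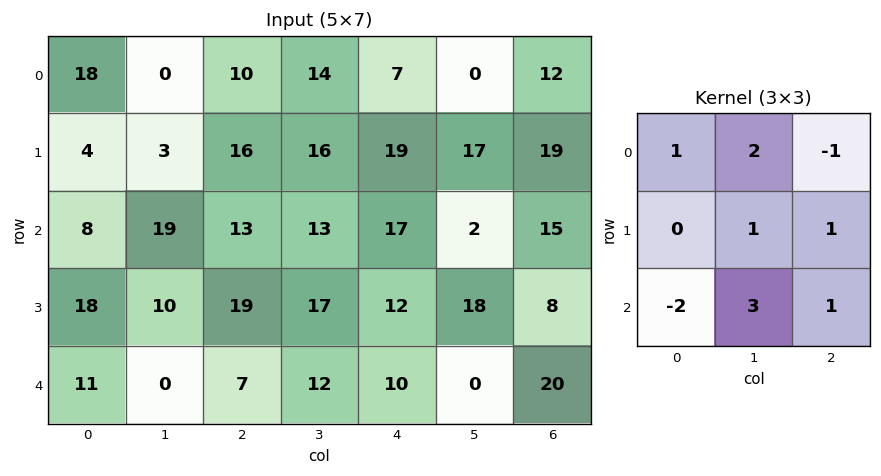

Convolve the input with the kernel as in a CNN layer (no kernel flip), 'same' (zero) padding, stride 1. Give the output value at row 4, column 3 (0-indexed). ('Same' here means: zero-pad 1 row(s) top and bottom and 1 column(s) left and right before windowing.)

The receptive field on the zero-padded input at this output position is [19 17 12 / 7 12 10 / 0 0 0]. Elementwise product with the kernel and sum: 19·1 + 17·2 + 12·-1 + 12·1 + 10·1 + 0·-2 + 0·3 + 0·1.

63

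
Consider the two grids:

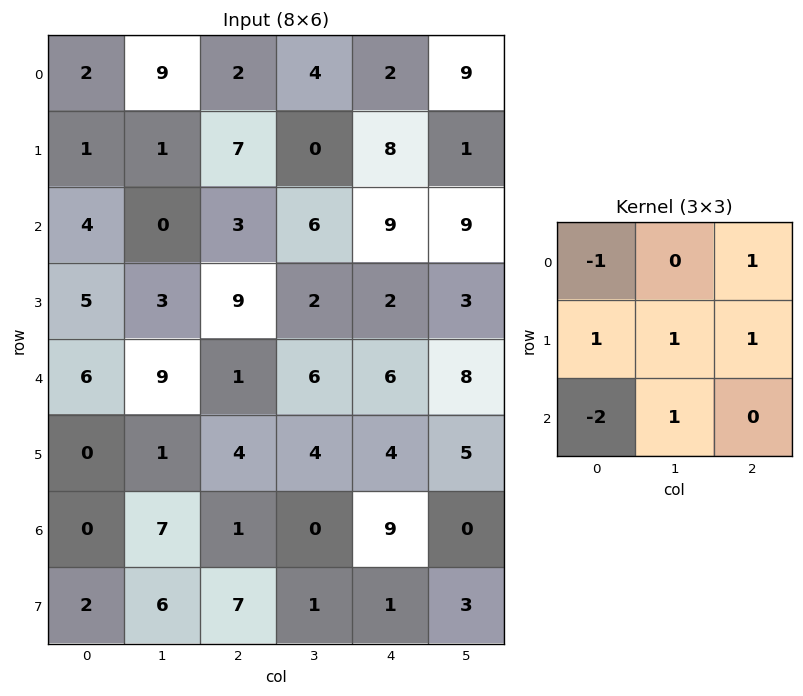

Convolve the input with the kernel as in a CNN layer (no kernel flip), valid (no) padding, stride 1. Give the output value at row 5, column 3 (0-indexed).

9

The receptive field on the input at this output position is [4 4 5 / 0 9 0 / 1 1 3]. Elementwise product with the kernel and sum: 4·-1 + 5·1 + 0·1 + 9·1 + 0·1 + 1·-2 + 1·1.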